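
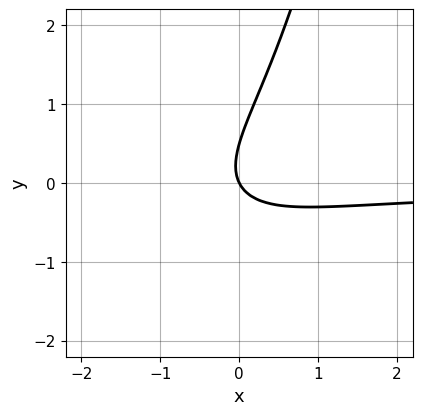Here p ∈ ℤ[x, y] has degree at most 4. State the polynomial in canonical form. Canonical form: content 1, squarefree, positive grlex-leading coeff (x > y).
Degree: no degree-2 curve has this shape, so deg p = 3.
From the axis intercepts and sections: one x-axis crossing is at x = 0; it crosses the y-axis at the gridline y = 0.
Assembling these constraints gives the stated polynomial.

2*x^2*y + 3*x*y - 2*y^2 + 2*x + y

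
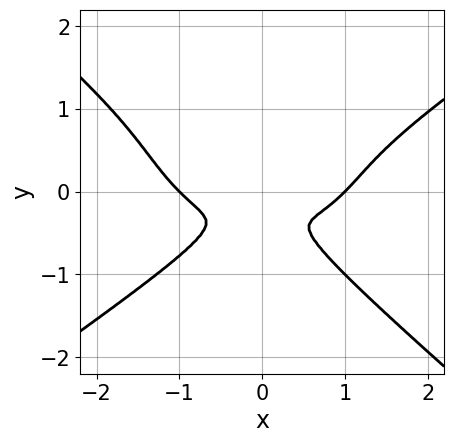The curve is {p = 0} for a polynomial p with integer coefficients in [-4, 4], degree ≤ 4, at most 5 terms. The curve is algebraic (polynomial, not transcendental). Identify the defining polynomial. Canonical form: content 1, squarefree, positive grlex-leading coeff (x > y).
x^4 - x*y^3 - 3*y^4 - 2*x^2*y - x^2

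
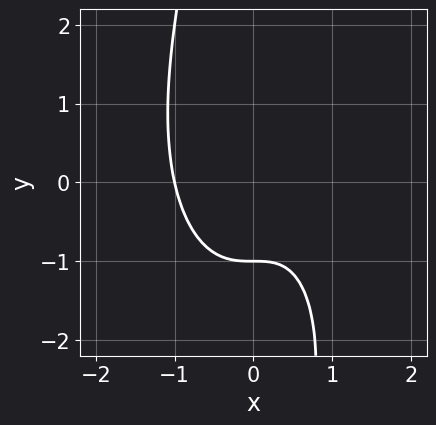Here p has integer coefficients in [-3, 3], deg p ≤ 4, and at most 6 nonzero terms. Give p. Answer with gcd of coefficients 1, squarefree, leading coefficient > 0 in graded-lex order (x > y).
deg p = 3. A generic line meets the curve in up to 3 points.
Reading off the gridlines: one x-axis crossing is at x = -1; one y-axis crossing is at y = -1.
The integer polynomial consistent with all of this is the stated p.

3*x^3 + x*y^2 + x*y + 3*y + 3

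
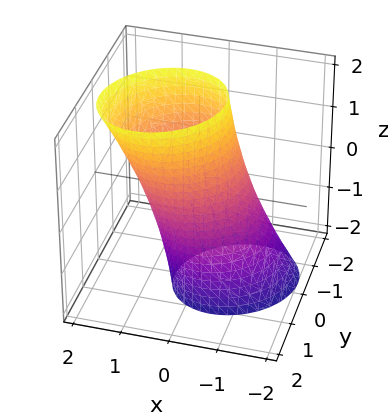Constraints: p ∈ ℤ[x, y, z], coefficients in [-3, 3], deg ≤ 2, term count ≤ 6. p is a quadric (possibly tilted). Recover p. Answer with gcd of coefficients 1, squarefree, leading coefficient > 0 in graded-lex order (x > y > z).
(a) The degree is 2 — no degree-1 surface has this shape.
(b) Against the integer gridlines: the y-axis gridline crossings are at y ∈ {-1, 1}; among the integer gridlines, it crosses the x-axis at x ∈ {-1, 1}.
(c) These observations pin down the coefficients.

3*x^2 - x*y - 2*x*z + 3*y^2 - 3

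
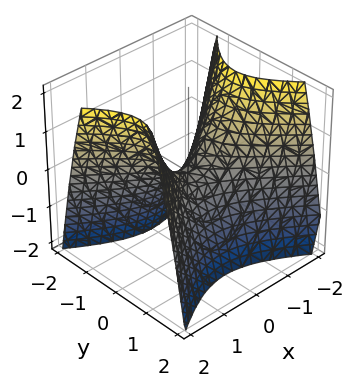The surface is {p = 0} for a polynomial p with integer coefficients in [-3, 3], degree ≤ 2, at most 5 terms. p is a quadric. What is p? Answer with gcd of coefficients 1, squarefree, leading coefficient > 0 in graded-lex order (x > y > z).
First, the degree is 2 — a saddle surface; a quadric.
Next, symmetries: mirror symmetry y ↦ −y ⇒ only even powers of y; mirror symmetry x ↦ −x ⇒ only even powers of x.
Next, reading off the gridlines: one x-axis crossing is at x = 0; it crosses the y-axis at the gridline y = 0; it meets the z-axis at z = 0 (among the integer gridlines).
Finally, the integer polynomial consistent with all of this is the stated p.

2*x^2 - 3*y^2 - 2*z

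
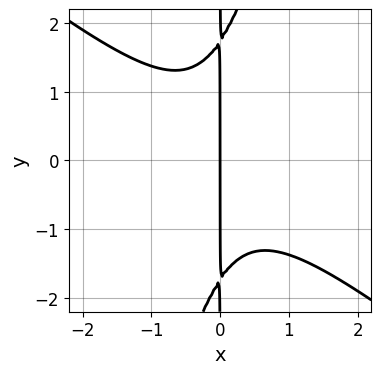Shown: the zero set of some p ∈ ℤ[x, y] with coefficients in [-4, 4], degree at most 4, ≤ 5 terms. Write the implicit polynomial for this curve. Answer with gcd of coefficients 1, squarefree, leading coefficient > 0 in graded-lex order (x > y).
deg p = 3. The shape is more complex than any degree-2 curve.
Against the integer gridlines: it crosses the x-axis at the gridline x = 0; every point of the y-axis in the box is on the curve.
Assembling these constraints gives the stated polynomial.

3*x^3 + 3*x^2*y - x*y^2 + 3*x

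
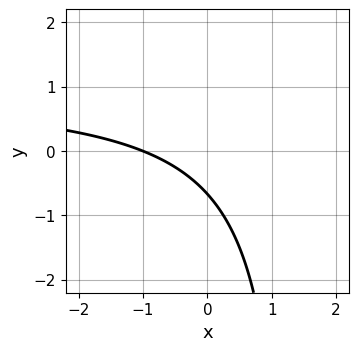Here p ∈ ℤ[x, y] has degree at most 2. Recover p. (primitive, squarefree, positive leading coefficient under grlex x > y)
1. The degree is 2 — no degree-1 curve has this shape.
2. Observable constraints: it crosses the x-axis at the gridline x = -1.
3. Matching integer coefficients to the picture gives p.

2*x*y - 2*x - 3*y - 2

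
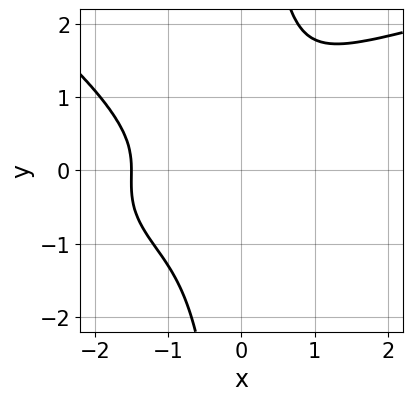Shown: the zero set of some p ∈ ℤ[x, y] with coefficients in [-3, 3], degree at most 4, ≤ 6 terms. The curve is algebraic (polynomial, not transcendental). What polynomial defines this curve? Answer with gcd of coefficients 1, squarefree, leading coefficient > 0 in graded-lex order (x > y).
x^2*y^2 + 2*x*y^3 - 2*x^3 - 3*x^2 - 3*y^2

First, deg p = 4. The shape is more complex than any degree-3 curve.
Finally, putting this together gives p.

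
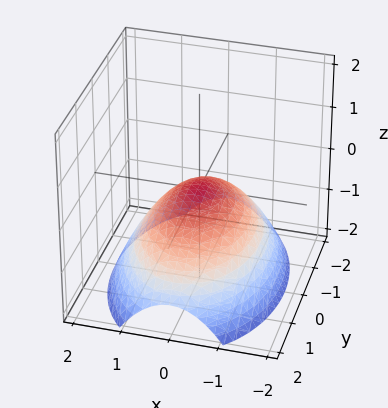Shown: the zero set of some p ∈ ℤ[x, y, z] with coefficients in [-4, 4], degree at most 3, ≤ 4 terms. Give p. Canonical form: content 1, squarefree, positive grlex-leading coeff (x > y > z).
Degree: a paraboloid; a quadric, so deg p = 2.
Symmetries: the x ↦ −x reflection is a symmetry, so x appears only in even powers; the y ↦ −y reflection is a symmetry, so y appears only in even powers.
From the visible intercepts: it crosses the x-axis at the gridline x = 0; it meets the y-axis at y = 0 (among the integer gridlines).
Matching integer coefficients to the picture gives p.

2*x^2 + y^2 + 3*z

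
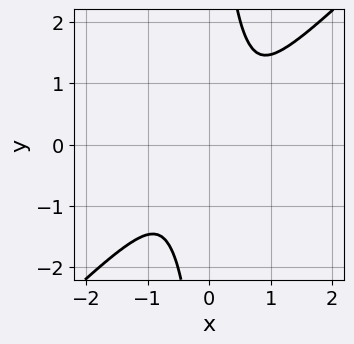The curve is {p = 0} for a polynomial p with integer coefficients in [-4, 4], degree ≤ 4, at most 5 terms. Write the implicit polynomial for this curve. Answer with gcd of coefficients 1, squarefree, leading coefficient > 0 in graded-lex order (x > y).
(a) Degree: the shape is more complex than any degree-3 curve, so deg p = 4.
(b) Putting this together gives p.

x^4 - x*y^3 + y^2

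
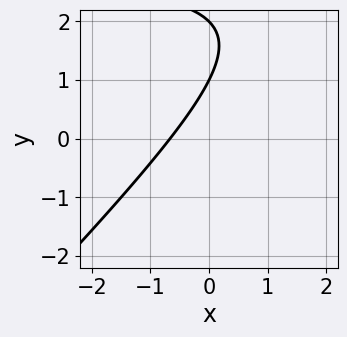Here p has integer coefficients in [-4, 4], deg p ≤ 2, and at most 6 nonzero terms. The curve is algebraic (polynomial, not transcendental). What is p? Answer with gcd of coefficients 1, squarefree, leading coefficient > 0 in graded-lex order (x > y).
x*y - y^2 - 3*x + 3*y - 2

1. The degree is 2 — no degree-1 curve has this shape.
2. Checking where it meets the axes: the y-axis gridline crossings are at y ∈ {1, 2}.
3. Solving for integer coefficients yields p as stated.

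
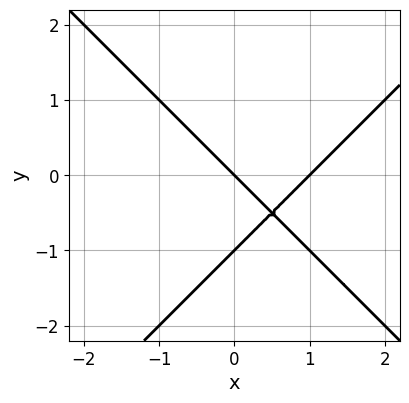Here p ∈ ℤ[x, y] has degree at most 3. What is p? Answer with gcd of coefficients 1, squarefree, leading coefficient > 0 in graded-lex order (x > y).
x^2 - y^2 - x - y

(a) Degree: a generic line meets the curve in up to 2 points, so deg p = 2.
(b) Observable constraints: among the integer gridlines, it crosses the x-axis at x ∈ {0, 1}; the y-axis gridline crossings are at y ∈ {-1, 0}.
(c) Together with the visible shape, these determine p as stated.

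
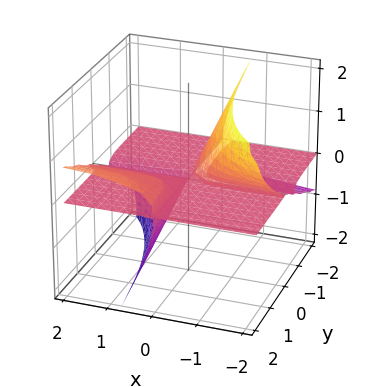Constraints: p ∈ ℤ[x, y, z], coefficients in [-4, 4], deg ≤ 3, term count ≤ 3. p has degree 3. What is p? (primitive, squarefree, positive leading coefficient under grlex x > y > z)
x*y*z - 2*x*z^2 - z^3

(a) The picture has 2 separate pieces. They look like related sheets of one shape, so recover p as a whole.
(b) Degree: a generic line meets the surface in up to 3 points, so deg p = 3.
(c) Checking where it meets the axes: it crosses the z-axis at the gridline z = 0; every point of the x-axis in the box is on the surface; the visible y-axis segment lies entirely on the surface.
(d) Together with the visible shape, these determine p as stated.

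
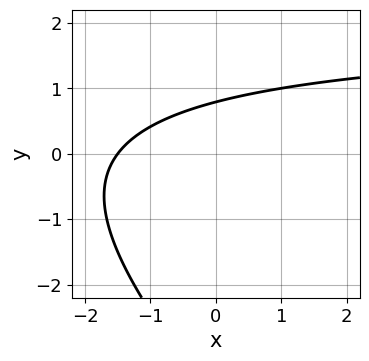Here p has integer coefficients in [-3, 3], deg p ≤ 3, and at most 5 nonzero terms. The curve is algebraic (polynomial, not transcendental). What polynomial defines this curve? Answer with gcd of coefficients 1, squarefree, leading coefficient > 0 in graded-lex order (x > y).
x*y + y^2 - 2*x + 3*y - 3

(a) The degree is 2 — a generic line meets the curve in up to 2 points.
(b) Putting this together gives p.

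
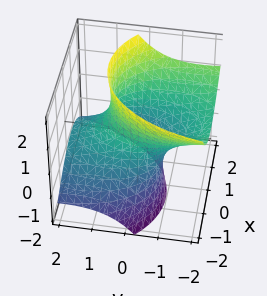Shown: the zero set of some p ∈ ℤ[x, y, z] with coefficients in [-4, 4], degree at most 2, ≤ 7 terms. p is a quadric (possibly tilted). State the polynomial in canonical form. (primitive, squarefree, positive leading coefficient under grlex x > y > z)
deg p = 2. The shape is more complex than any degree-1 surface.
Against the integer gridlines: the x-axis gridline crossings are at x ∈ {-1, 1}; the surface avoids every integer z-axis point in the box.
Solving for integer coefficients yields p as stated.

2*x^2 - x*z + y^2 + 3*y*z - z^2 - 2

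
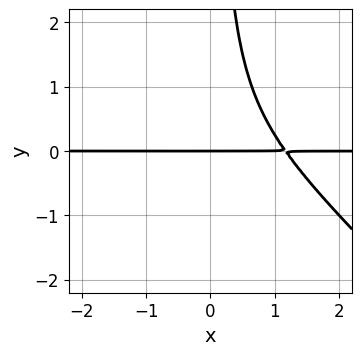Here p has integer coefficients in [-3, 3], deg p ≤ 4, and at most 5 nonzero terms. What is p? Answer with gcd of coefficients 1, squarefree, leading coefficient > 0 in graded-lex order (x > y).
2*x^3*y + 2*x^2*y^2 + 2*x*y^2 - x*y - 2*y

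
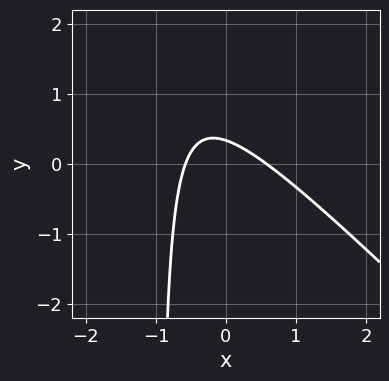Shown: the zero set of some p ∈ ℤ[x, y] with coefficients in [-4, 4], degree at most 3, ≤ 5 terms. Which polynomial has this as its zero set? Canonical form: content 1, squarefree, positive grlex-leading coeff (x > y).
3*x^2 + 3*x*y + 3*y - 1

(a) deg p = 2. A generic line meets the curve in up to 2 points.
(b) Solving for integer coefficients yields p as stated.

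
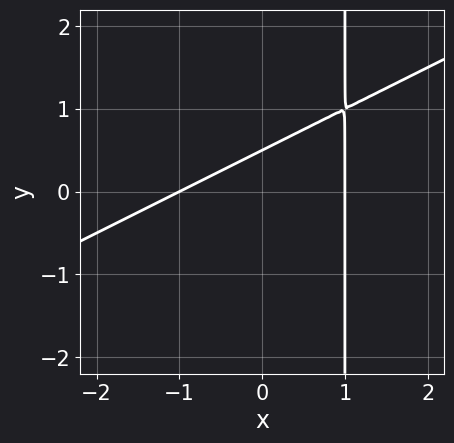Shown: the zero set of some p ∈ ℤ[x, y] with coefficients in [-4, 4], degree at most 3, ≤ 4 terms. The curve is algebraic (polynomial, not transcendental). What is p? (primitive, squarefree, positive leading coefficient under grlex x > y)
x^2 - 2*x*y + 2*y - 1

(a) The degree is 2 — the shape is more complex than any degree-1 curve.
(b) From the visible intercepts: among the integer gridlines, it crosses the x-axis at x ∈ {-1, 1}.
(c) Assembling these constraints gives the stated polynomial.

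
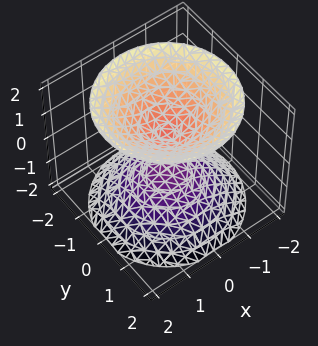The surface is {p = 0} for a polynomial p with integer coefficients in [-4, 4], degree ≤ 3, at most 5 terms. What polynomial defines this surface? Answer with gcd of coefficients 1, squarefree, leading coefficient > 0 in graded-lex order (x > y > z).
First, there are 2 components. They look like related sheets of one shape, so recover p as a whole.
Next, the degree is 2 — a generic line meets the surface in up to 2 points.
Then, symmetries: rotational symmetry about the z-axis ⇒ p depends on x, y only through x² + y².
Next, from the visible intercepts: it misses every integer gridline on the y-axis; it misses every integer gridline on the x-axis; a circular section at z = 1 has radius between 0 and 1.
Finally, the integer polynomial consistent with all of this is the stated p.

2*x^2 + 2*y^2 - 2*z^2 + 1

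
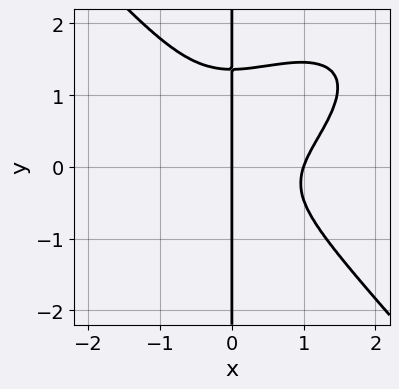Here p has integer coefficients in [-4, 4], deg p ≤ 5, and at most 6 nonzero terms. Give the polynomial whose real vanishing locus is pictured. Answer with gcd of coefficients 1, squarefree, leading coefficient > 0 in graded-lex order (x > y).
1. The degree is 4 — a generic line meets the curve in up to 4 points.
2. Against the integer gridlines: every point of the y-axis in the box is on the curve; the x-axis gridline crossings are at x ∈ {0, 1}.
3. Putting this together gives p.

2*x^4 - 2*x^3*y + 3*x*y^3 - 3*x*y^2 - 2*x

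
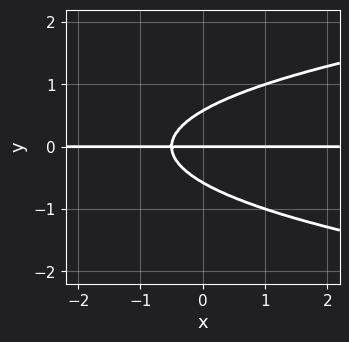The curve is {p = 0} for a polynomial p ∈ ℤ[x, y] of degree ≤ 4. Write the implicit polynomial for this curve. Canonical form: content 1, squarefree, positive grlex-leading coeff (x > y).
deg p = 3.
Checking where it meets the axes: it meets the y-axis at y = 0 (among the integer gridlines); the visible x-axis segment lies entirely on the curve.
Putting this together gives p.

3*y^3 - 2*x*y - y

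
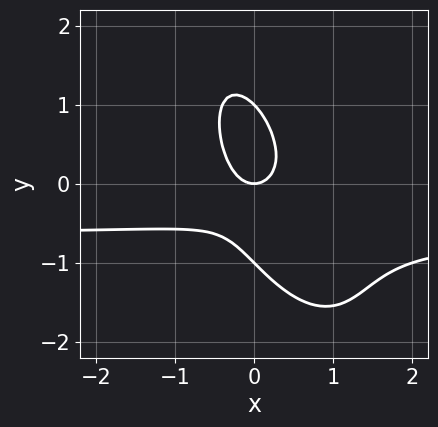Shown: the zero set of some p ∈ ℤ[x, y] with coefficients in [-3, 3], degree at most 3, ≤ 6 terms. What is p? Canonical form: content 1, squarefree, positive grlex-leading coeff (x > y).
3*x^2*y + 2*x*y^2 + y^3 + 2*x^2 - y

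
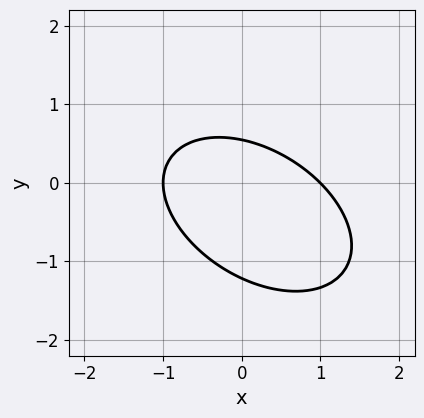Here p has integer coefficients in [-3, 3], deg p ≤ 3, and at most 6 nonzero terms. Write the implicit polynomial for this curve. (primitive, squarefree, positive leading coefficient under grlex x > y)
(a) Degree: a generic line meets the curve in up to 2 points, so deg p = 2.
(b) Checking where it meets the axes: the x-axis gridline crossings are at x ∈ {-1, 1}.
(c) Solving for integer coefficients yields p as stated.

2*x^2 + 2*x*y + 3*y^2 + 2*y - 2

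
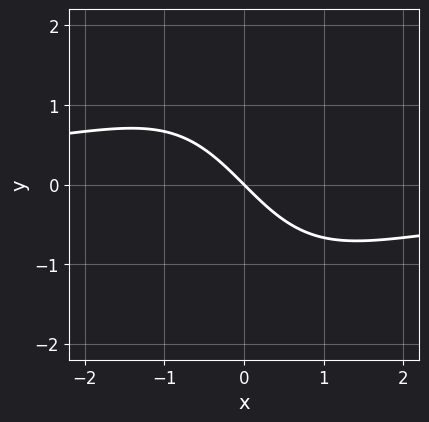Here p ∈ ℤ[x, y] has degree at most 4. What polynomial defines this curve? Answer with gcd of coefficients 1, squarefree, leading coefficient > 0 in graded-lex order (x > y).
x^2*y + 2*x + 2*y

deg p = 3. No degree-2 curve has this shape.
From the visible intercepts: it crosses the x-axis at the gridline x = 0; it meets the y-axis at y = 0 (among the integer gridlines).
These observations pin down the coefficients.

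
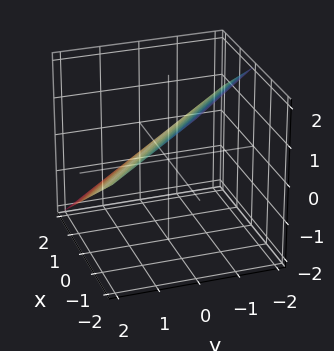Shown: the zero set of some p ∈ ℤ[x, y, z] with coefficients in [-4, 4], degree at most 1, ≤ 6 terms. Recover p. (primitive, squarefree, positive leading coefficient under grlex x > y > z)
2*x + 2*y + 3*z - 2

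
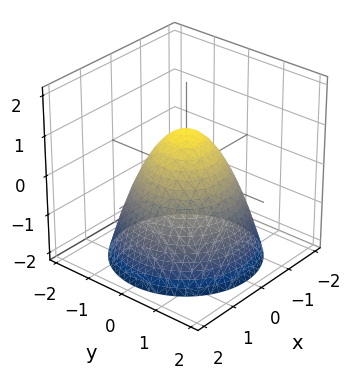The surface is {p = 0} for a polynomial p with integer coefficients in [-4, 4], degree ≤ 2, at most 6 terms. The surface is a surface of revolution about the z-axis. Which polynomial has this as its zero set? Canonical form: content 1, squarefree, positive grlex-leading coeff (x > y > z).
First, degree: the shape is more complex than any degree-1 surface, so deg p = 2.
Next, symmetries: rotational symmetry about the z-axis ⇒ p depends on x, y only through x² + y².
Then, checking where it meets the axes: among the integer gridlines, it crosses the y-axis at y ∈ {-1, 1}; among the integer gridlines, it crosses the x-axis at x ∈ {-1, 1}.
Finally, matching integer coefficients to the picture gives p. Check: (0, 0, 1) on the z-axis lies on the surface, and p(0, 0, 1) = 0. ✓

x^2 + y^2 + z - 1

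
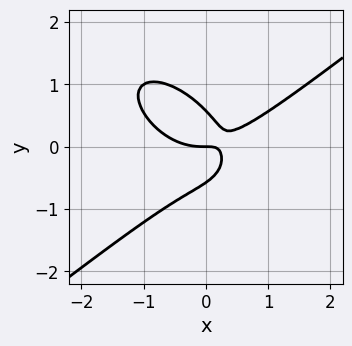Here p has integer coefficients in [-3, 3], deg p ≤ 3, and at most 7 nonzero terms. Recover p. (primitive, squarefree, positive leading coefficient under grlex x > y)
Degree: no degree-2 curve has this shape, so deg p = 3.
From the axis intercepts and sections: it crosses the x-axis at the gridline x = 0; one y-axis crossing is at y = 0.
Together with the visible shape, these determine p as stated.

2*x^3 - x*y^2 - 3*y^3 - 3*x*y + y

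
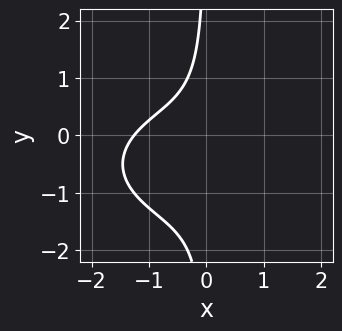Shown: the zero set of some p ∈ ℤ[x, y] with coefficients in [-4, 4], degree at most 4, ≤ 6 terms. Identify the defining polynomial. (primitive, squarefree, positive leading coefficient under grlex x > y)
First, the degree is 3 — the shape is more complex than any degree-2 curve.
Then, observable constraints: no y-intercept at any integer in the box.
Finally, together with the visible shape, these determine p as stated.

x^3 + 3*x*y^2 + 3*x*y + 2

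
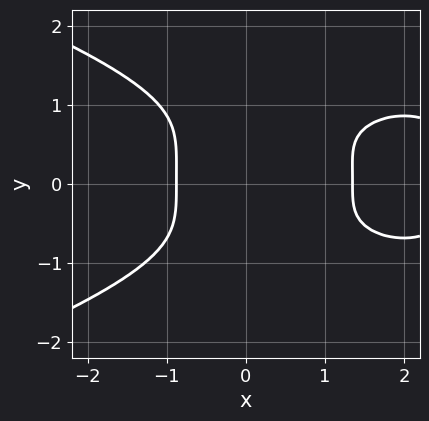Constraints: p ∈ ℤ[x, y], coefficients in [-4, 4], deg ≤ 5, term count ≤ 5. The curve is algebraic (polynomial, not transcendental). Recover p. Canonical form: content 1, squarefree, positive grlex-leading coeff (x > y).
3*y^4 + x^3 - y^3 - 3*x^2 + 3

First, deg p = 4.
Next, from the axis intercepts and sections: no y-intercept at any integer in the box.
Finally, solving for integer coefficients yields p as stated.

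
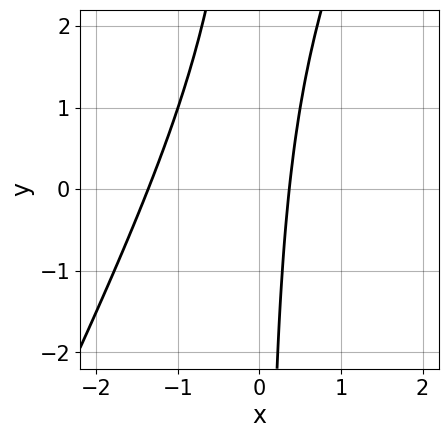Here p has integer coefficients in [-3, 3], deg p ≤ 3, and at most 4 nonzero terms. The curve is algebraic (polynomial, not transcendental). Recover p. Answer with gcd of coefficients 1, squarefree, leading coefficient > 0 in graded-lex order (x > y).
2*x^2 - x*y + 2*x - 1

First, degree: no degree-1 curve has this shape, so deg p = 2.
Next, reading off the gridlines: no y-intercept at any integer in the box.
Finally, fitting integer coefficients to these (and the overall shape) gives p.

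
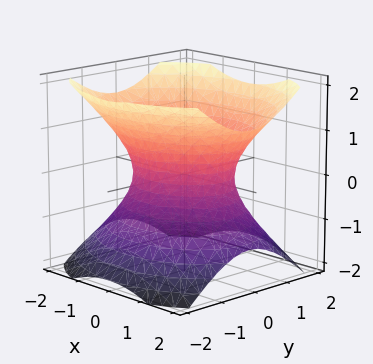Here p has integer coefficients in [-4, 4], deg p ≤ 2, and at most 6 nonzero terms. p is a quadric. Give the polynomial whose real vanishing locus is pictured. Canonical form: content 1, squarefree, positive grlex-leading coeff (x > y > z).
2*x^2 + 3*y^2 - 3*z^2 - 3

(a) Degree: an hourglass — one-sheet hyperboloid; a quadric, so deg p = 2.
(b) Symmetries: the x ↦ −x reflection is a symmetry, so x appears only in even powers; it's symmetric under y → −y, forcing even powers of y; it's symmetric under z → −z, forcing even powers of z.
(c) From the visible intercepts: the surface avoids every integer z-axis point in the box; the y-axis gridline crossings are at y ∈ {-1, 1}.
(d) Fitting integer coefficients to these (and the overall shape) gives p.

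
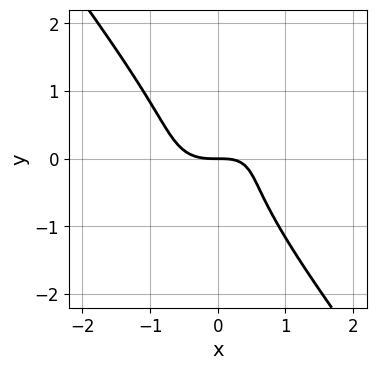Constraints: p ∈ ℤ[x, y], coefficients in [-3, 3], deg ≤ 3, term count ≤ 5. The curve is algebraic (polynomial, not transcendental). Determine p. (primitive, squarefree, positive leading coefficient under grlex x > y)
2*x^3 - 2*x^2*y + 2*y^3 - x*y + 2*y

First, deg p = 3. No degree-2 curve has this shape.
Next, from the axis intercepts and sections: it meets the x-axis at x = 0 (among the integer gridlines); one y-axis crossing is at y = 0.
Finally, solving for integer coefficients yields p as stated.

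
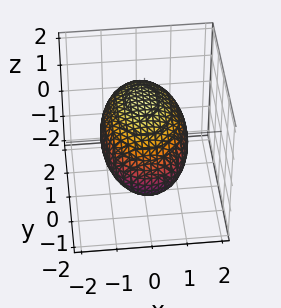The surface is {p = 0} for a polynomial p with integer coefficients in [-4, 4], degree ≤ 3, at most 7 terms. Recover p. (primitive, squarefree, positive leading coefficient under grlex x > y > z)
2*x^2 + y^2 - y*z + 3*z^2 - 3

First, the degree is 2 — the shape is more complex than any degree-1 surface.
Next, observable constraints: the z-axis gridline crossings are at z ∈ {-1, 1}.
Finally, these observations pin down the coefficients.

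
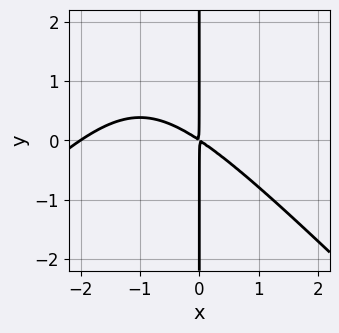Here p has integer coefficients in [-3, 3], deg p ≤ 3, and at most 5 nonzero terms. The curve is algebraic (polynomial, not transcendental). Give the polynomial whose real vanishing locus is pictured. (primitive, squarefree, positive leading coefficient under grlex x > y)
x^3 - x*y^2 + 2*x^2 + 3*x*y

(a) The degree is 3 — the shape is more complex than any degree-2 curve.
(b) Observable constraints: every point of the y-axis in the box is on the curve; it meets the x-axis at x = -2 (among the integer gridlines).
(c) The integer polynomial consistent with all of this is the stated p.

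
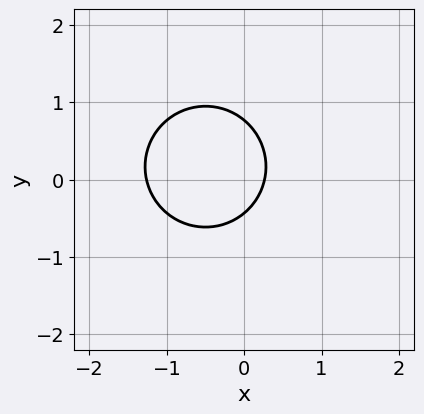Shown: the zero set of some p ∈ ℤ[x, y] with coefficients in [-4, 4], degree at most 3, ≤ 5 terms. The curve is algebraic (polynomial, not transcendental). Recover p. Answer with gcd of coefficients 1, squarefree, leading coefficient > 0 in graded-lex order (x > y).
3*x^2 + 3*y^2 + 3*x - y - 1

1. The degree is 2 — a generic line meets the curve in up to 2 points.
2. Matching integer coefficients to the picture gives p.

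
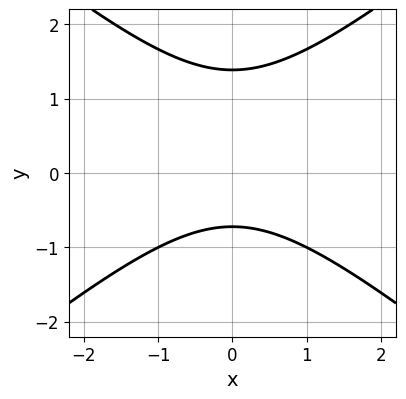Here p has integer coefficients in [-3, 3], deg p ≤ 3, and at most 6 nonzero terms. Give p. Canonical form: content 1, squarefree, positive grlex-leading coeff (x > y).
2*x^2 - 3*y^2 + 2*y + 3

1. deg p = 2. A generic line meets the curve in up to 2 points.
2. Symmetries: the x ↦ −x reflection is a symmetry, so x appears only in even powers.
3. From the visible intercepts: no x-intercept at any integer in the box.
4. The integer polynomial consistent with all of this is the stated p.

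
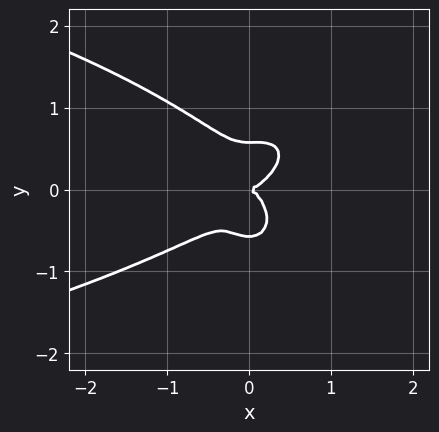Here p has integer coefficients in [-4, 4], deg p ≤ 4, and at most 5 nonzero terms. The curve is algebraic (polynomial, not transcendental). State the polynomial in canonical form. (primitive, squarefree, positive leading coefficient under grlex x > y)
1. deg p = 4. No degree-3 curve has this shape.
2. From the axis intercepts and sections: it crosses the y-axis at the gridline y = 0; it crosses the x-axis at the gridline x = 0.
3. Matching integer coefficients to the picture gives p.

2*x^2*y^2 + 3*y^4 + 3*x^3 - 2*x^2*y - y^2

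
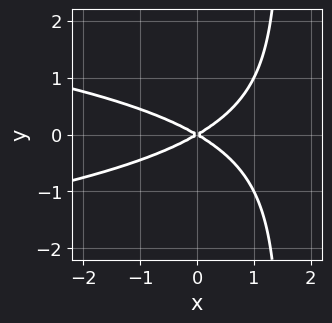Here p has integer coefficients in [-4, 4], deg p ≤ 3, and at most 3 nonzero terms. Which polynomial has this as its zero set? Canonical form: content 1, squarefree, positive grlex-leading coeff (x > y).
(a) Degree: the shape is more complex than any degree-2 curve, so deg p = 3.
(b) Symmetries: the y ↦ −y reflection is a symmetry, so y appears only in even powers.
(c) Reading off the gridlines: one x-axis crossing is at x = 0; one y-axis crossing is at y = 0.
(d) These observations pin down the coefficients.

2*x*y^2 + x^2 - 3*y^2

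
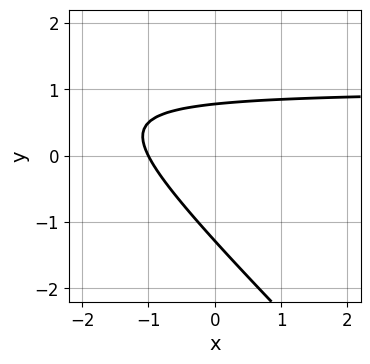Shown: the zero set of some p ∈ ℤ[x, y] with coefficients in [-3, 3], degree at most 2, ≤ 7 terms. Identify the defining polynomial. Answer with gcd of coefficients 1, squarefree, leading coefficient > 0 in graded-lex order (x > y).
2*x*y + 2*y^2 - 2*x + y - 2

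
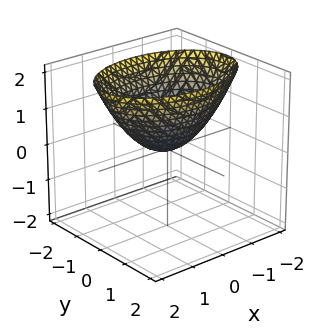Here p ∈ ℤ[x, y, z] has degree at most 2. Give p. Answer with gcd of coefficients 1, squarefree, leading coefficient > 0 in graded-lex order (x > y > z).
The degree is 2 — a paraboloid; a quadric.
Symmetries: the x ↦ −x reflection is a symmetry, so x appears only in even powers; it's symmetric under y → −y, forcing even powers of y.
Observable constraints: it crosses the z-axis at the gridline z = 0; it meets the y-axis at y = 0 (among the integer gridlines); it meets the x-axis at x = 0 (among the integer gridlines).
Together with the visible shape, these determine p as stated.

x^2 + 2*y^2 - 2*z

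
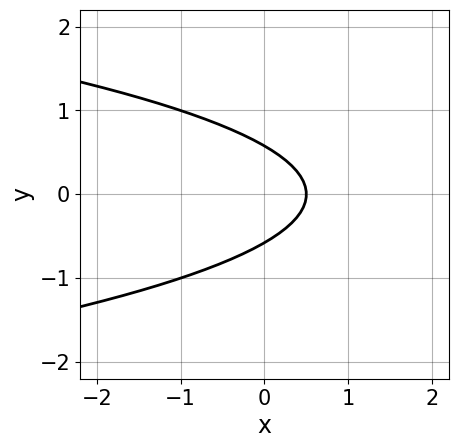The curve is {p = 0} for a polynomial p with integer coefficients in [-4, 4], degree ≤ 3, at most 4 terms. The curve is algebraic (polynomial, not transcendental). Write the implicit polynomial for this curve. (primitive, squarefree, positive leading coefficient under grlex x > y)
3*y^2 + 2*x - 1

1. deg p = 2. The shape is more complex than any degree-1 curve.
2. Symmetries: it's symmetric under y → −y, forcing even powers of y.
3. These observations pin down the coefficients.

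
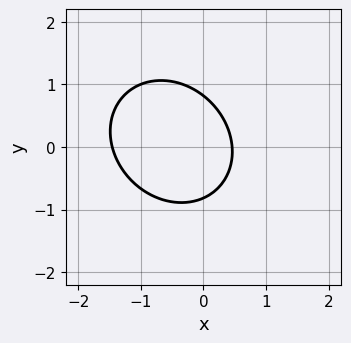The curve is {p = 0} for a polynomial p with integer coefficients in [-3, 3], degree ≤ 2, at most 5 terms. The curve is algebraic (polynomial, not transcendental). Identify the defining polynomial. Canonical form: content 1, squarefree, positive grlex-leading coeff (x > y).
First, the degree is 2 — no degree-1 curve has this shape.
Finally, the integer polynomial consistent with all of this is the stated p.

3*x^2 + x*y + 3*y^2 + 3*x - 2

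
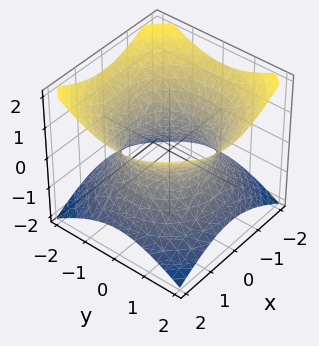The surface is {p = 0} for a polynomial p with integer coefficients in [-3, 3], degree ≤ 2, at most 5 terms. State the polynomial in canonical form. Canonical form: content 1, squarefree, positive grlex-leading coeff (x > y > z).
1. deg p = 2. One connected sheet with a waist; a quadric.
2. By symmetry, the surface is invariant under rotation about z: p = q(x² + y², z); mirror symmetry z ↦ −z ⇒ only even powers of z.
3. Reading off the gridlines: a circular section at z = 0 has radius between 1 and 2; it misses every integer gridline on the z-axis.
4. Putting this together gives p.

2*x^2 + 2*y^2 - 3*z^2 - 3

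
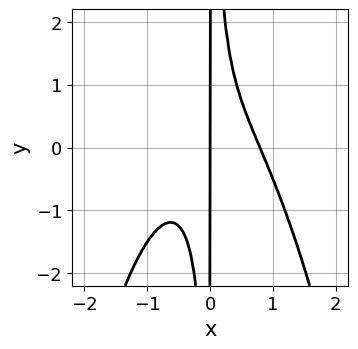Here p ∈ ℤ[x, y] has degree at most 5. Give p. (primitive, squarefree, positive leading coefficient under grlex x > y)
2*x^4 + 2*x^2*y - x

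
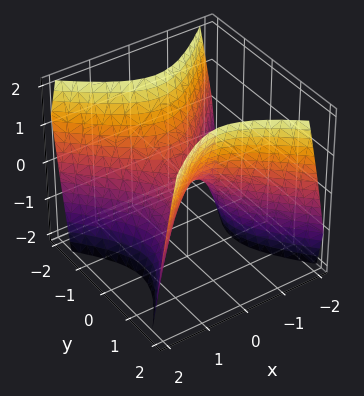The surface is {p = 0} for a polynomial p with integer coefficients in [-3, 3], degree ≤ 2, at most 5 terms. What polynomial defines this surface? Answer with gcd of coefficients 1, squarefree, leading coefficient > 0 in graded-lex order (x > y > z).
First, the degree is 2 — a hyperbolic paraboloid; a quadric.
Then, symmetries: the x ↦ −x reflection is a symmetry, so x appears only in even powers; it's symmetric under y → −y, forcing even powers of y.
Then, reading off the gridlines: one y-axis crossing is at y = 0; it crosses the z-axis at the gridline z = 0; it crosses the x-axis at the gridline x = 0.
Finally, the integer polynomial consistent with all of this is the stated p.

3*x^2 - 3*y^2 + 2*z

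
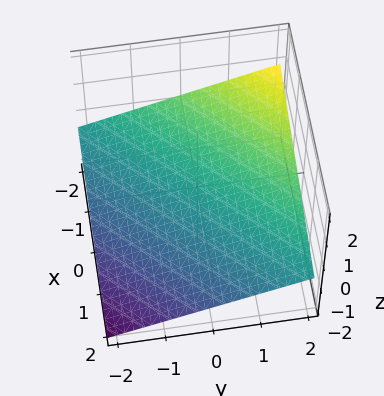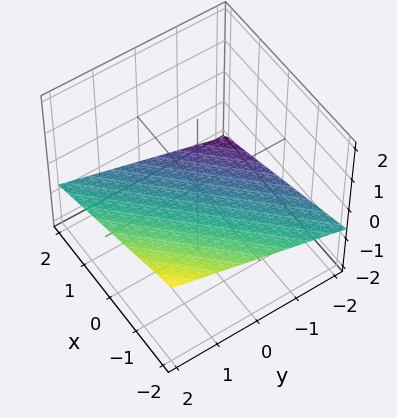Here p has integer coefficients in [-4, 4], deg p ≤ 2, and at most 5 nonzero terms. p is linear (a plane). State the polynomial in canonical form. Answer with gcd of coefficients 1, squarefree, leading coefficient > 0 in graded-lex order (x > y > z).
x - y + 3*z + 2

deg p = 1. Every cross-section is a straight line — this is a plane.
Checking where it meets the axes: it crosses the y-axis at the gridline y = 2; it crosses the x-axis at the gridline x = -2.
Putting this together gives p.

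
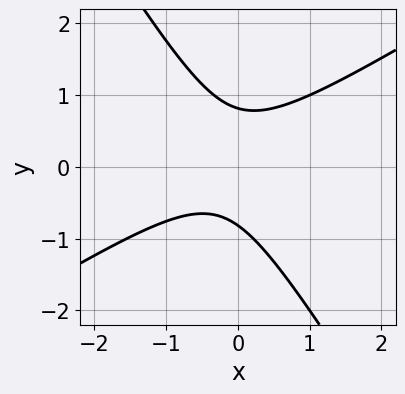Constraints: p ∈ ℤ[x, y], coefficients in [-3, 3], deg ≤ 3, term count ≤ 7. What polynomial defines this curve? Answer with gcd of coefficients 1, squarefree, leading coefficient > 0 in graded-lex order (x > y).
(a) The degree is 2 — a generic line meets the curve in up to 2 points.
(b) Against the integer gridlines: it misses every integer gridline on the x-axis.
(c) Together with the visible shape, these determine p as stated.

3*x^2 - 3*x*y - 3*y^2 + x + 2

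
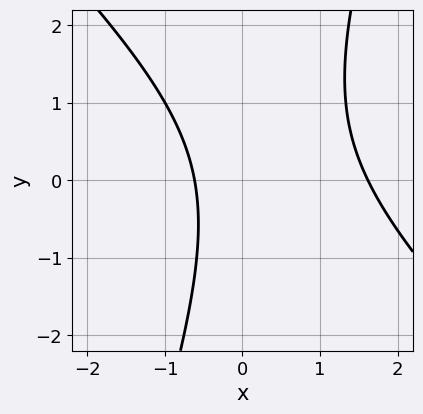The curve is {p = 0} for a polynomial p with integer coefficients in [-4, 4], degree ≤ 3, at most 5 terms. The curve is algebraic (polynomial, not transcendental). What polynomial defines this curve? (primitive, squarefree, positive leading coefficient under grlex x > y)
3*x^2 + 2*x*y - y^2 - 3*x - 3

First, deg p = 2. No degree-1 curve has this shape.
Next, reading off the gridlines: it misses every integer gridline on the y-axis.
Finally, assembling these constraints gives the stated polynomial.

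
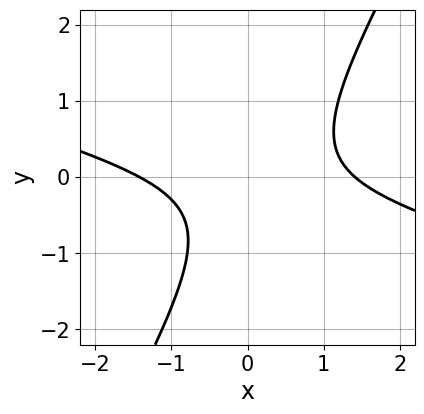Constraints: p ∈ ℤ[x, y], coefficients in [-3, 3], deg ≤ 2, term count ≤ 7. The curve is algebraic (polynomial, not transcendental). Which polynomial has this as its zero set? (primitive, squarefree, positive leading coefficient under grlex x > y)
x^2 + 3*x*y - 2*y^2 - y - 2

1. Degree: the shape is more complex than any degree-1 curve, so deg p = 2.
2. From the visible intercepts: no y-intercept at any integer in the box.
3. Assembling these constraints gives the stated polynomial.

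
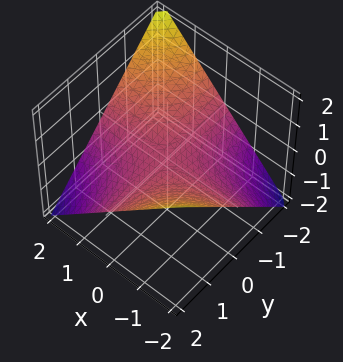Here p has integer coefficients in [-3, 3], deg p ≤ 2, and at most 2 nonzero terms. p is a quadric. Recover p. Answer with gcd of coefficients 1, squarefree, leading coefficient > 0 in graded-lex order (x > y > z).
x*y + 2*z

(a) Degree: a saddle surface; a quadric, so deg p = 2.
(b) Against the integer gridlines: every point of the y-axis in the box is on the surface; it crosses the z-axis at the gridline z = 0; the visible x-axis segment lies entirely on the surface.
(c) The integer polynomial consistent with all of this is the stated p.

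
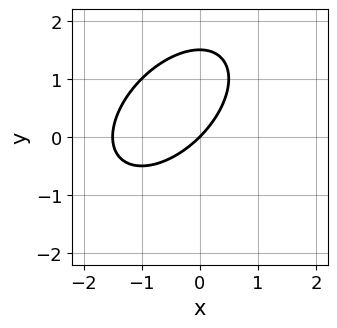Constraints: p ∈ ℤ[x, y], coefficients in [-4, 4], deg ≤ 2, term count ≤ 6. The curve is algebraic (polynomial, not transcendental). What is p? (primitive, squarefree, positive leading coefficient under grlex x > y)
2*x^2 - 2*x*y + 2*y^2 + 3*x - 3*y

deg p = 2.
Checking where it meets the axes: it meets the y-axis at y = 0 (among the integer gridlines); it crosses the x-axis at the gridline x = 0.
These observations pin down the coefficients.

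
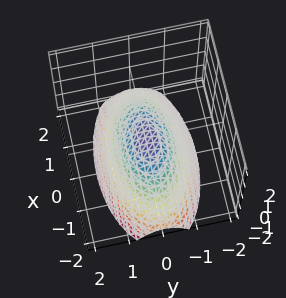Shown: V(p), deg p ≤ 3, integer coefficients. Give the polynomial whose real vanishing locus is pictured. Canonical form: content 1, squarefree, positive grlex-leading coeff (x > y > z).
First, degree: a paraboloid; a quadric, so deg p = 2.
Then, symmetries: the x ↦ −x reflection is a symmetry, so x appears only in even powers; it's symmetric under y → −y, forcing even powers of y.
Then, checking where it meets the axes: it crosses the y-axis at the gridline y = 0; it crosses the x-axis at the gridline x = 0; it meets the z-axis at z = 0 (among the integer gridlines).
Finally, assembling these constraints gives the stated polynomial.

x^2 + 3*y^2 + 3*z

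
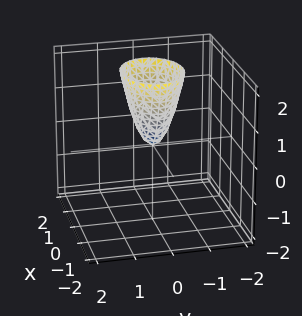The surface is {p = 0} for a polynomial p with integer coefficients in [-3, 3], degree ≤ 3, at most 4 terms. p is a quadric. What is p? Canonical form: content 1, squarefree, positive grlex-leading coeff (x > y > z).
2*x^2 + 3*y^2 - z

First, degree: a paraboloid; a quadric, so deg p = 2.
Then, symmetries: mirror symmetry x ↦ −x ⇒ only even powers of x; it's symmetric under y → −y, forcing even powers of y.
Then, observable constraints: it meets the y-axis at y = 0 (among the integer gridlines); one z-axis crossing is at z = 0; it crosses the x-axis at the gridline x = 0.
Finally, solving for integer coefficients yields p as stated.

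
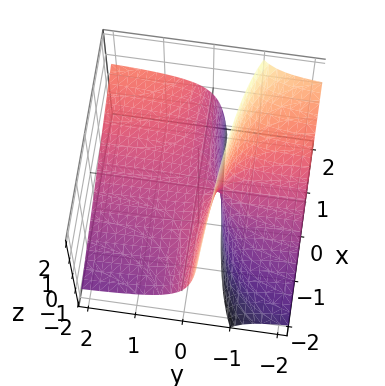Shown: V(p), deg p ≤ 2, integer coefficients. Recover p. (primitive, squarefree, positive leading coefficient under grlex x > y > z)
x*y - 2*y*z - z

First, the degree is 2 — no degree-1 surface has this shape.
Then, against the integer gridlines: every point of the x-axis in the box is on the surface; one z-axis crossing is at z = 0.
Finally, the integer polynomial consistent with all of this is the stated p. Check: (0, -2, 0) on the y-axis lies on the surface, and p(0, -2, 0) = 0. ✓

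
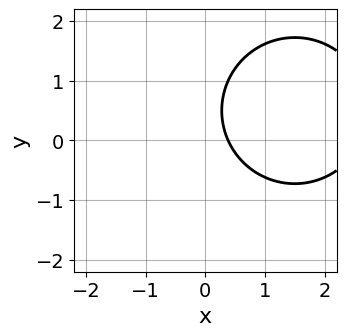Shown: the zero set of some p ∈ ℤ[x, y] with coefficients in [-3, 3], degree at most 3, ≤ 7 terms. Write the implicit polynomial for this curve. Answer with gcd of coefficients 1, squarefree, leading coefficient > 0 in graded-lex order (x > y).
x^2 + y^2 - 3*x - y + 1

1. The degree is 2 — no degree-1 curve has this shape.
2. Reading off the gridlines: the curve avoids every integer y-axis point in the box.
3. Solving for integer coefficients yields p as stated.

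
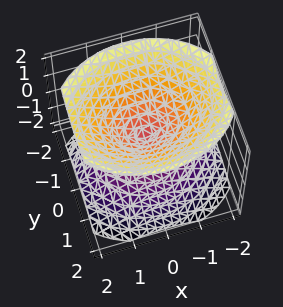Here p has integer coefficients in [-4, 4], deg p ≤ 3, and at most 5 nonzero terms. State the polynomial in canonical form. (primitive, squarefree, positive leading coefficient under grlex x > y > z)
The picture has 2 separate pieces. They look like related sheets of one shape, so recover p as a whole.
Degree: two nappes meeting at a single point; a quadric, so deg p = 2.
Symmetries: the x ↦ −x reflection is a symmetry, so x appears only in even powers; it's symmetric under y → −y, forcing even powers of y; mirror symmetry z ↦ −z ⇒ only even powers of z.
Checking where it meets the axes: it meets the x-axis at x = 0 (among the integer gridlines); it meets the z-axis at z = 0 (among the integer gridlines); one y-axis crossing is at y = 0.
These observations pin down the coefficients.

2*x^2 + 3*y^2 - 3*z^2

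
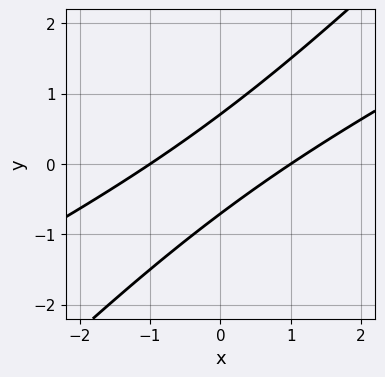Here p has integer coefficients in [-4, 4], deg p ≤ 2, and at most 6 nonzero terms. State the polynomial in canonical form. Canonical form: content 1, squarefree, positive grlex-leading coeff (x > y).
x^2 - 3*x*y + 2*y^2 - 1

(a) deg p = 2. The shape is more complex than any degree-1 curve.
(b) Observable constraints: the x-axis gridline crossings are at x ∈ {-1, 1}.
(c) Assembling these constraints gives the stated polynomial.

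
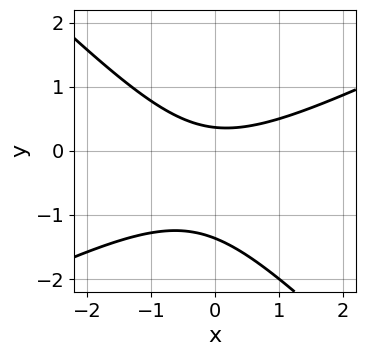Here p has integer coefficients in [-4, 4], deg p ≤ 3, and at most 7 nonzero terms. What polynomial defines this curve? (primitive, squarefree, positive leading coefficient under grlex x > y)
x^2 - x*y - 2*y^2 - 2*y + 1

(a) deg p = 2. The shape is more complex than any degree-1 curve.
(b) Reading off the gridlines: no x-intercept at any integer in the box.
(c) Together with the visible shape, these determine p as stated.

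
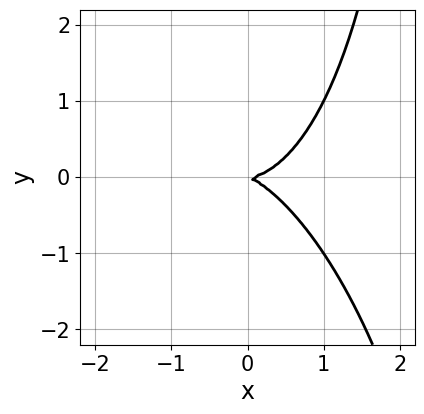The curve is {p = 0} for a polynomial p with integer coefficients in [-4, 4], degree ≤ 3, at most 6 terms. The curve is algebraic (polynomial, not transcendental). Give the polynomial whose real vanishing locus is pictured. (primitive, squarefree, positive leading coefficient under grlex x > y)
The degree is 3 — no degree-2 curve has this shape.
Reading off the gridlines: it meets the y-axis at y = 0 (among the integer gridlines); it crosses the x-axis at the gridline x = 0.
Solving for integer coefficients yields p as stated.

2*x^3 + x^2*y + x*y^2 - x*y - 3*y^2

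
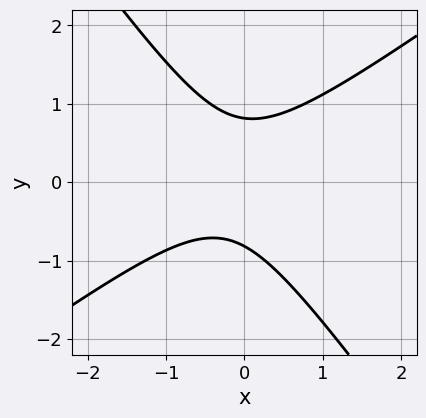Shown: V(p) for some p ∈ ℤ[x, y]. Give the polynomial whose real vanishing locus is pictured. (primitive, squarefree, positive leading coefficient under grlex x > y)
3*x^2 - 2*x*y - 3*y^2 + x + 2

1. Degree: a generic line meets the curve in up to 2 points, so deg p = 2.
2. From the visible intercepts: no x-intercept at any integer in the box.
3. Fitting integer coefficients to these (and the overall shape) gives p.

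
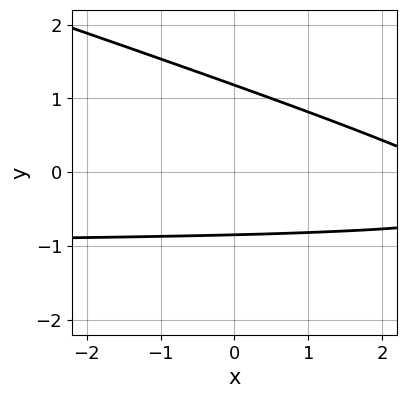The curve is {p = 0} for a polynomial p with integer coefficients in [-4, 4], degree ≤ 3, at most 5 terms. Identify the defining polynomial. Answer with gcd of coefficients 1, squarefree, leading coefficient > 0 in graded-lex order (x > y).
x*y + 3*y^2 + x - y - 3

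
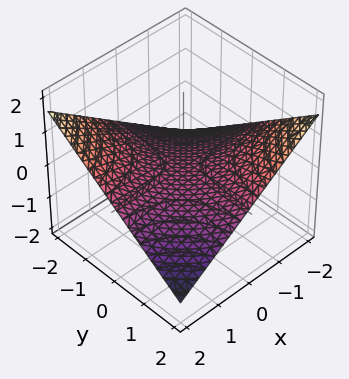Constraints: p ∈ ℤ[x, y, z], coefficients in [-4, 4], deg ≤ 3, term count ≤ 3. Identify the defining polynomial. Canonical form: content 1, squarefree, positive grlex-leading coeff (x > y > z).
x*y + 3*z

1. deg p = 2.
2. Against the integer gridlines: the visible x-axis segment lies entirely on the surface; it meets the z-axis at z = 0 (among the integer gridlines); the visible y-axis segment lies entirely on the surface.
3. Fitting integer coefficients to these (and the overall shape) gives p.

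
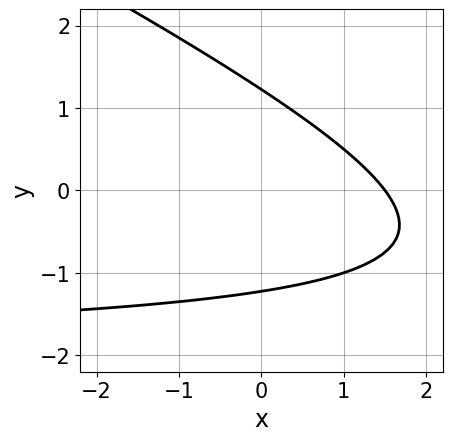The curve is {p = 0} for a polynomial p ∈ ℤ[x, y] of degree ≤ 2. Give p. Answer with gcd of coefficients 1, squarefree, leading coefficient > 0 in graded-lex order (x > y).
x*y + 2*y^2 + 2*x - 3

First, the degree is 2 — the shape is more complex than any degree-1 curve.
Finally, solving for integer coefficients yields p as stated.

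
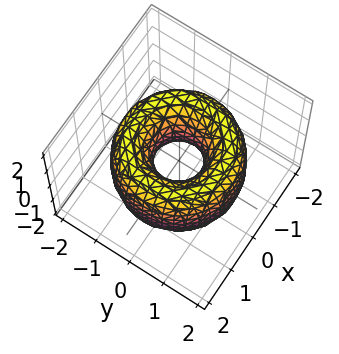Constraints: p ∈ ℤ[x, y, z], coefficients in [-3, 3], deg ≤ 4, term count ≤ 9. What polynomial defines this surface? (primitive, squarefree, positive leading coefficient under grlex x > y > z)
1. The degree is 4 — the shape is more complex than any degree-3 surface.
2. Symmetries: every cross-section ⟂ z is a circle, so x, y appear only via x² + y².
3. Against the integer gridlines: a circular section at z = 1 has radius exactly 1; no z-intercept at any integer in the box.
4. The integer polynomial consistent with all of this is the stated p.

x^4 + 2*x^2*y^2 + y^4 - 3*x^2 - 3*y^2 + z^2 + 1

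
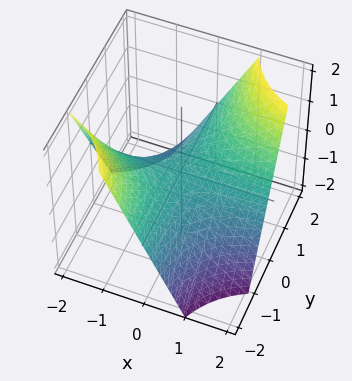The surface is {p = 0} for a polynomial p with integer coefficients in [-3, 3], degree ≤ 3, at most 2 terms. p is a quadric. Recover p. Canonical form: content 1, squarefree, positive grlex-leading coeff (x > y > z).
x*y - z

The degree is 2 — a hyperbolic paraboloid; a quadric.
From the visible intercepts: one z-axis crossing is at z = 0; the visible x-axis segment lies entirely on the surface.
Putting this together gives p. Check: (0, 2, 0) on the y-axis lies on the surface, and p(0, 2, 0) = 0. ✓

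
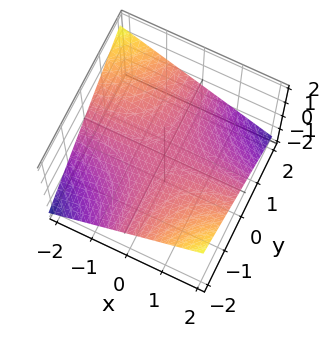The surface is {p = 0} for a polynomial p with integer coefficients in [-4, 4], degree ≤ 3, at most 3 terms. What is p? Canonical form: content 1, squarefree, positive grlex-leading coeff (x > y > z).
First, deg p = 2. A hyperbolic paraboloid; a quadric.
Then, checking where it meets the axes: every point of the y-axis in the box is on the surface; it crosses the z-axis at the gridline z = 0; the visible x-axis segment lies entirely on the surface.
Finally, assembling these constraints gives the stated polynomial.

x*y + 3*z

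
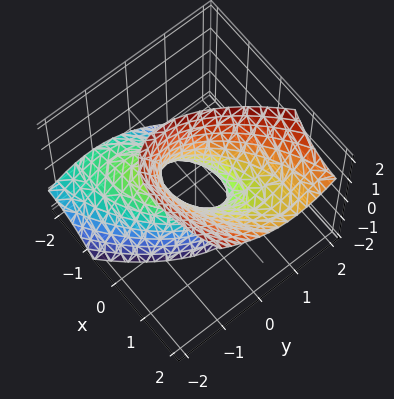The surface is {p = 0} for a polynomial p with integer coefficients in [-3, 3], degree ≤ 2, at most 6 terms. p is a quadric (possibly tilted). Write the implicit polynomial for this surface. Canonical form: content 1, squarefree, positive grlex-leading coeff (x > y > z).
2*x^2 - 3*x*y - 3*x*z + 3*y^2 - z^2 - 1

deg p = 2.
Against the integer gridlines: it misses every integer gridline on the z-axis.
Fitting integer coefficients to these (and the overall shape) gives p.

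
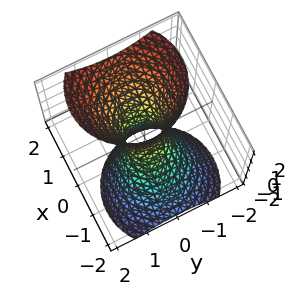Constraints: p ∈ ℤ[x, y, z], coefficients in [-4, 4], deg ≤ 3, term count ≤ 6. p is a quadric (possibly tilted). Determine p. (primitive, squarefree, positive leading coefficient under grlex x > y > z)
First, deg p = 2.
Next, checking where it meets the axes: no z-intercept at any integer in the box.
Finally, the integer polynomial consistent with all of this is the stated p.

3*x^2 - 3*x*z + 3*y^2 - z^2 - 1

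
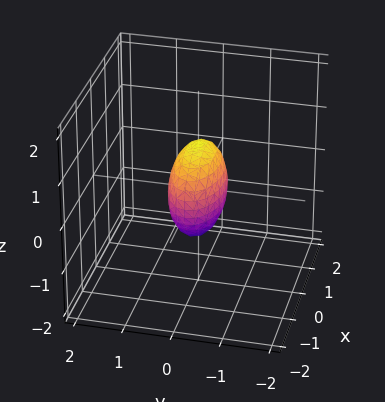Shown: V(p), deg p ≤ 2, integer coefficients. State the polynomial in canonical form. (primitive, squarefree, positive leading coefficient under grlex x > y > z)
x^2 + 3*y^2 + z^2 - 1

Degree: bounded and convex; a quadric, so deg p = 2.
Symmetries: it's symmetric under y → −y, forcing even powers of y; the z ↦ −z reflection is a symmetry, so z appears only in even powers; mirror symmetry x ↦ −x ⇒ only even powers of x.
Against the integer gridlines: the z-axis gridline crossings are at z ∈ {-1, 1}; the x-axis gridline crossings are at x ∈ {-1, 1}.
Solving for integer coefficients yields p as stated.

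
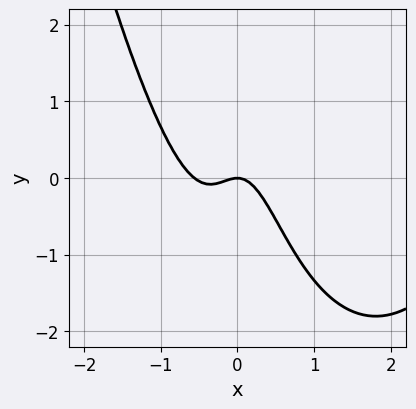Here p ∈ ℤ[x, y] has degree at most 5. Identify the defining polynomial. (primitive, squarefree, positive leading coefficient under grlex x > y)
x^4 - 3*x^3 - 2*x^2*y - 2*x^2 - y

1. deg p = 4.
2. Observable constraints: one y-axis crossing is at y = 0; it meets the x-axis at x = 0 (among the integer gridlines).
3. Assembling these constraints gives the stated polynomial.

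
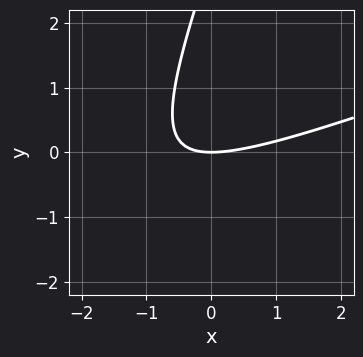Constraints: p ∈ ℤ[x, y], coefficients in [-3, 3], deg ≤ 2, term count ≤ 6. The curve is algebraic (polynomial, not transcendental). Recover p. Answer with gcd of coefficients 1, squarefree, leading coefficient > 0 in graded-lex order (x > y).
x^2 - 3*x*y + y^2 - 3*y

deg p = 2.
Reading off the gridlines: it meets the y-axis at y = 0 (among the integer gridlines); one x-axis crossing is at x = 0.
The integer polynomial consistent with all of this is the stated p.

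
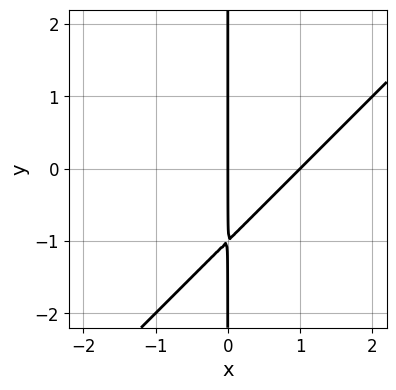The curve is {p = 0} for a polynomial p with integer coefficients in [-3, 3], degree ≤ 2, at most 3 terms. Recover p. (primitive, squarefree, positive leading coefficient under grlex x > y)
x^2 - x*y - x

1. The degree is 2 — a generic line meets the curve in up to 2 points.
2. From the axis intercepts and sections: every point of the y-axis in the box is on the curve; the x-axis gridline crossings are at x ∈ {0, 1}.
3. Together with the visible shape, these determine p as stated.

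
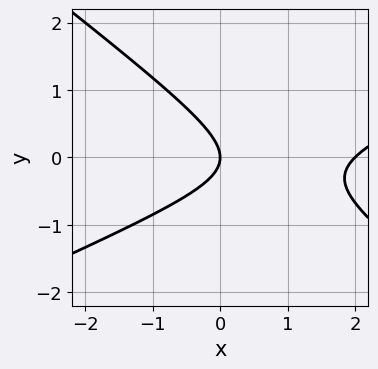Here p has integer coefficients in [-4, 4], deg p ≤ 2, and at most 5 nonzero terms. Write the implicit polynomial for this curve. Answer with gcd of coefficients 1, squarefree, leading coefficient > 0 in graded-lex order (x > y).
(a) deg p = 2.
(b) From the axis intercepts and sections: the x-axis gridline crossings are at x ∈ {0, 2}; it meets the y-axis at y = 0 (among the integer gridlines).
(c) Together with the visible shape, these determine p as stated.

x^2 - x*y - 3*y^2 - 2*x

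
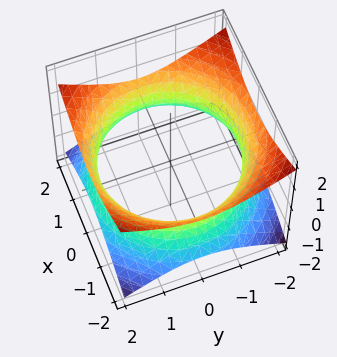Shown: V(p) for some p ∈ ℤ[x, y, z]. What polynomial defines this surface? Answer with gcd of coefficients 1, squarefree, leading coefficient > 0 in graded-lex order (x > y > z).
x^2 + y^2 - 2*z^2 - 3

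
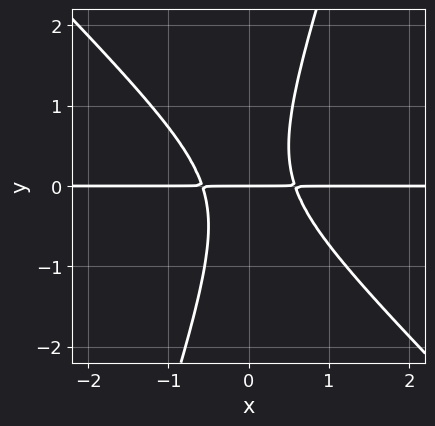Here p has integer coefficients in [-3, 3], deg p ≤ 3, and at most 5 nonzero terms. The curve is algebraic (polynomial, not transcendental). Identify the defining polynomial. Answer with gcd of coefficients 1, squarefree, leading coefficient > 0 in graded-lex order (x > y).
3*x^2*y + 2*x*y^2 - y^3 - y

(a) deg p = 3.
(b) Checking where it meets the axes: one y-axis crossing is at y = 0; every point of the x-axis in the box is on the curve.
(c) Fitting integer coefficients to these (and the overall shape) gives p.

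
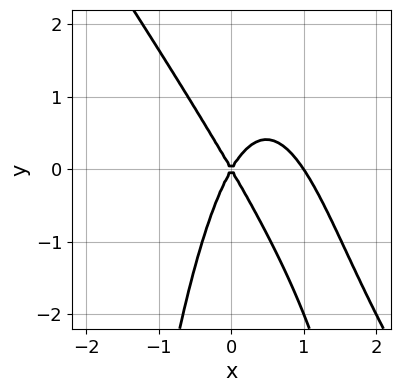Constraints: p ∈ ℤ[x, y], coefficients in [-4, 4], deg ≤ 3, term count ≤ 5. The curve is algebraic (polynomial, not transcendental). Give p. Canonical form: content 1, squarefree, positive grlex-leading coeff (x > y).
1. deg p = 3. A generic line meets the curve in up to 3 points.
2. From the axis intercepts and sections: it crosses the y-axis at the gridline y = 0; the x-axis gridline crossings are at x ∈ {0, 1}.
3. Together with the visible shape, these determine p as stated.

3*x^3 + 2*x^2*y - 3*x^2 + y^2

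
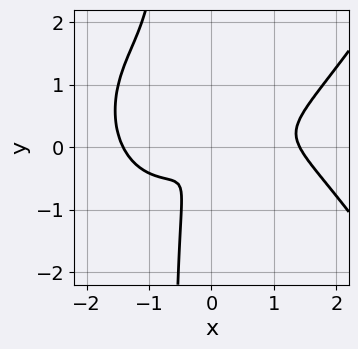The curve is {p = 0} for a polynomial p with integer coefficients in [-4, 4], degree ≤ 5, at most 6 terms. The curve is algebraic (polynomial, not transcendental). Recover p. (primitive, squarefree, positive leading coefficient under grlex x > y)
First, deg p = 4.
Finally, solving for integer coefficients yields p as stated.

x^4 - 3*x*y^2 - 2*x^2 + 2*x*y - 2*y^2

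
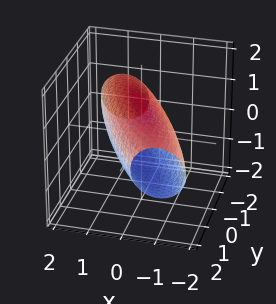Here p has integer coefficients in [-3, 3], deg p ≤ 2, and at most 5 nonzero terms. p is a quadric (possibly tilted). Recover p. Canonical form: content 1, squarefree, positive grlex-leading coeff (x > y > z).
3*x^2 + 3*x*y + y^2 + 3*z^2 - 3

(a) The degree is 2 — the shape is more complex than any degree-1 surface.
(b) Checking where it meets the axes: the x-axis gridline crossings are at x ∈ {-1, 1}; among the integer gridlines, it crosses the z-axis at z ∈ {-1, 1}.
(c) Together with the visible shape, these determine p as stated.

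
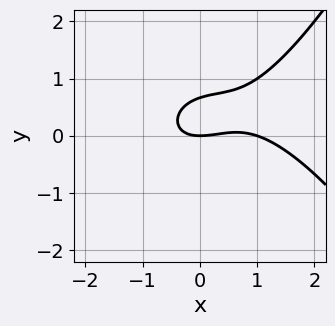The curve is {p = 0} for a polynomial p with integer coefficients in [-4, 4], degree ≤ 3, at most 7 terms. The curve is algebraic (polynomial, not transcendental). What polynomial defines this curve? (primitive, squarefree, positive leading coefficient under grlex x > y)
First, the degree is 3 — a generic line meets the curve in up to 3 points.
Then, from the axis intercepts and sections: it crosses the y-axis at the gridline y = 0; the x-axis gridline crossings are at x ∈ {0, 1}.
Finally, fitting integer coefficients to these (and the overall shape) gives p.

x^3 - x^2 + x*y - 3*y^2 + 2*y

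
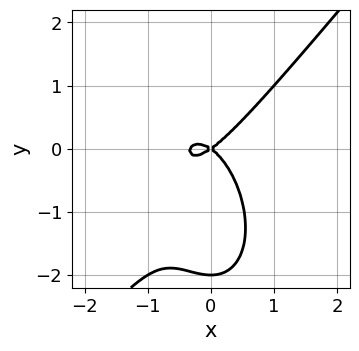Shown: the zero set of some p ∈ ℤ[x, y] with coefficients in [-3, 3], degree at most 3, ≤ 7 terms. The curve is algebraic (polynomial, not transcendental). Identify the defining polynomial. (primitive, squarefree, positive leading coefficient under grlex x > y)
1. The degree is 3 — a generic line meets the curve in up to 3 points.
2. Reading off the gridlines: it meets the x-axis at x = 0 (among the integer gridlines); among the integer gridlines, it crosses the y-axis at y ∈ {-2, 0}.
3. Fitting integer coefficients to these (and the overall shape) gives p.

3*x^3 - x^2*y - y^3 + x^2 - 2*y^2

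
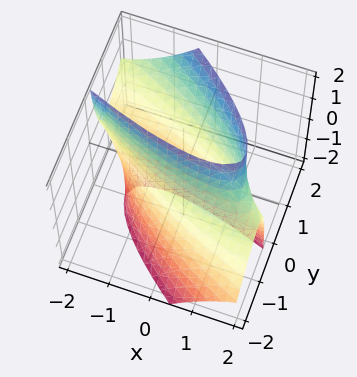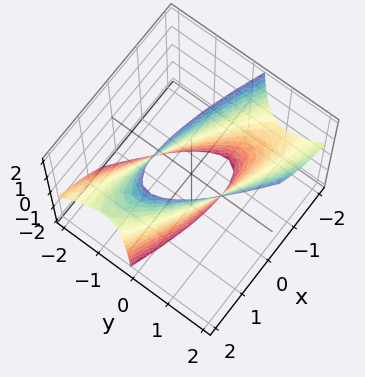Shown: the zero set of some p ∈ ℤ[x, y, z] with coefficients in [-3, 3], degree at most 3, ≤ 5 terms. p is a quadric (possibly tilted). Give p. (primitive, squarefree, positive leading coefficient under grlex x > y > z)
x^2 + 3*x*y + 3*y^2 - 2*y*z - 2

(a) The degree is 2 — the shape is more complex than any degree-1 surface.
(b) From the visible intercepts: no z-intercept at any integer in the box.
(c) Solving for integer coefficients yields p as stated.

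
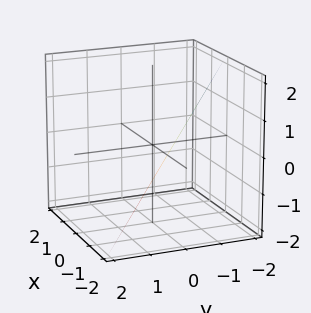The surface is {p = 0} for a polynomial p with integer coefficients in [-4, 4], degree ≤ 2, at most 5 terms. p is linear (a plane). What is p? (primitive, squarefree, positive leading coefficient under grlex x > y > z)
The degree is 1 — every cross-section is a straight line — this is a plane.
From the axis intercepts and sections: it crosses the z-axis at the gridline z = -1; it crosses the x-axis at the gridline x = -1.
Solving for integer coefficients yields p as stated.

2*x + 3*y + 2*z + 2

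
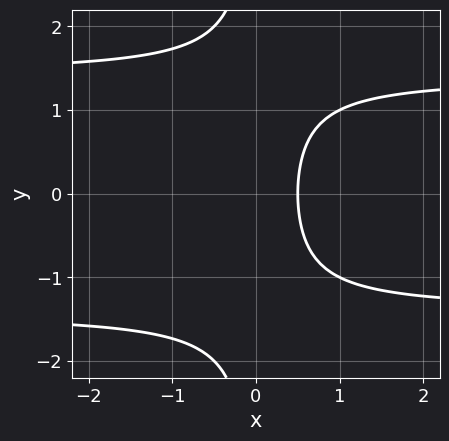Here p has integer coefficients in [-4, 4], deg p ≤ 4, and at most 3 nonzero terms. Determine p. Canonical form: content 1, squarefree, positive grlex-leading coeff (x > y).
The degree is 3 — a generic line meets the curve in up to 3 points.
Symmetries: mirror symmetry y ↦ −y ⇒ only even powers of y.
From the axis intercepts and sections: the curve avoids every integer y-axis point in the box.
Putting this together gives p.

x*y^2 - 2*x + 1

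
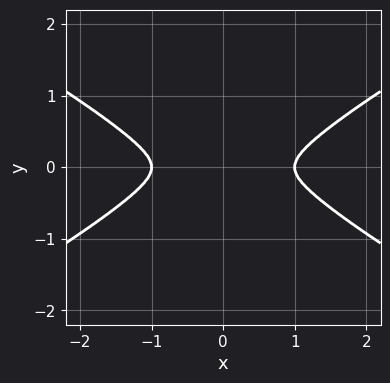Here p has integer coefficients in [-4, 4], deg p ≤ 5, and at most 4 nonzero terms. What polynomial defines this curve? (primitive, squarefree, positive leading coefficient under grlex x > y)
x^4 - 3*x^2*y^2 - x^2 - 2*y^2

First, degree: no degree-3 curve has this shape, so deg p = 4.
Next, symmetries: the x ↦ −x reflection is a symmetry, so x appears only in even powers; it's symmetric under y → −y, forcing even powers of y.
Then, against the integer gridlines: among the integer gridlines, it crosses the x-axis at x ∈ {-1, 1}.
Finally, solving for integer coefficients yields p as stated.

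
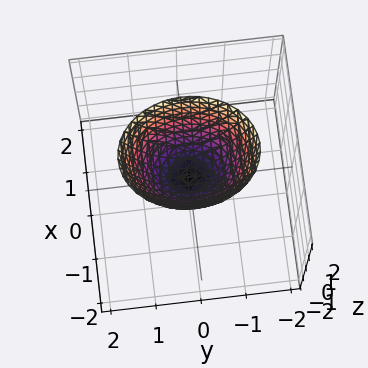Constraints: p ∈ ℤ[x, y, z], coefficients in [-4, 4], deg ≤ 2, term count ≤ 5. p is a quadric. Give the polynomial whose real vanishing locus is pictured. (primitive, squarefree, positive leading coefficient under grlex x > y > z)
3*x^2 + 2*y^2 - 2*z

1. deg p = 2.
2. Symmetries: it's symmetric under y → −y, forcing even powers of y; the x ↦ −x reflection is a symmetry, so x appears only in even powers.
3. From the axis intercepts and sections: one x-axis crossing is at x = 0; it crosses the z-axis at the gridline z = 0; one y-axis crossing is at y = 0.
4. Putting this together gives p.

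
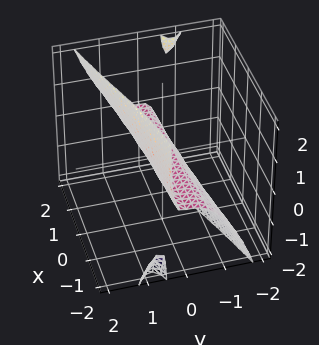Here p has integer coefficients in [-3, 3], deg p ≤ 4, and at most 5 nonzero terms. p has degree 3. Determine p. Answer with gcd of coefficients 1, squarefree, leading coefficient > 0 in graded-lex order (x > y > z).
x*y*z - 2*y^3 + z

First, the picture has 2 separate pieces.
Next, deg p = 3.
Then, observable constraints: it meets the z-axis at z = 0 (among the integer gridlines); it crosses the y-axis at the gridline y = 0; every point of the x-axis in the box is on the surface.
Finally, assembling these constraints gives the stated polynomial.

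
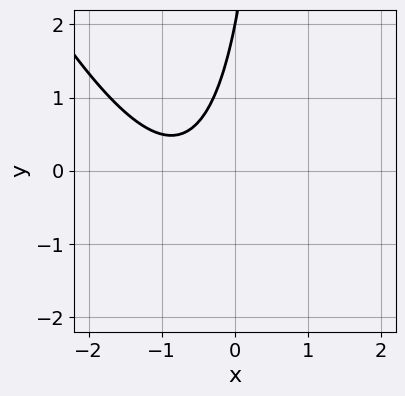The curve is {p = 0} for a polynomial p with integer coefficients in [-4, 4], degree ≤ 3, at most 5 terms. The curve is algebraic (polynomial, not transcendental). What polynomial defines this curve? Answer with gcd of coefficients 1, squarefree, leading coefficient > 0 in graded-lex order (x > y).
First, the degree is 2 — no degree-1 curve has this shape.
Next, from the axis intercepts and sections: it misses every integer gridline on the x-axis; one y-axis crossing is at y = 2.
Finally, the integer polynomial consistent with all of this is the stated p.

2*x^2 + x*y + 3*x - y + 2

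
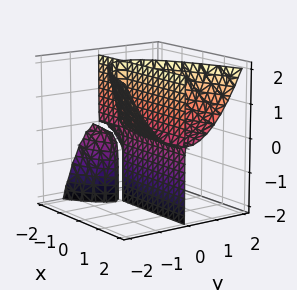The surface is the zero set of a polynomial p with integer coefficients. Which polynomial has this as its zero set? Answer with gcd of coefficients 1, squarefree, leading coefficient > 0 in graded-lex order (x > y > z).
(a) There are 2 components. They look like related sheets of one shape, so recover p as a whole.
(b) Degree: the shape is more complex than any degree-2 surface, so deg p = 3.
(c) Checking where it meets the axes: the visible x-axis segment lies entirely on the surface; every point of the z-axis in the box is on the surface.
(d) Fitting integer coefficients to these (and the overall shape) gives p.

2*x*y*z - 3*y^3 + 2*y*z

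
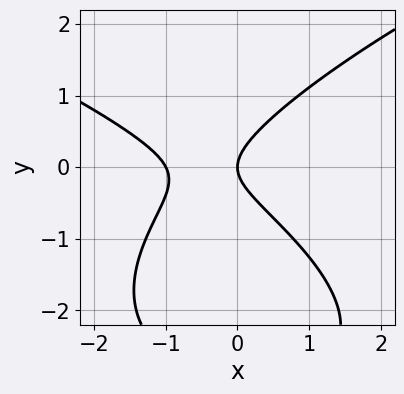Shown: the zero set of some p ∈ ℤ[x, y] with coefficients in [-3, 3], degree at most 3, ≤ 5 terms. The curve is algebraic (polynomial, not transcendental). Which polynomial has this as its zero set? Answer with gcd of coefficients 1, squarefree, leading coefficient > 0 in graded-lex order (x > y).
1. deg p = 3. A generic line meets the curve in up to 3 points.
2. From the axis intercepts and sections: the x-axis gridline crossings are at x ∈ {-1, 0}; it crosses the y-axis at the gridline y = 0.
3. Together with the visible shape, these determine p as stated.

y^3 - 2*x^2 - x*y + 3*y^2 - 2*x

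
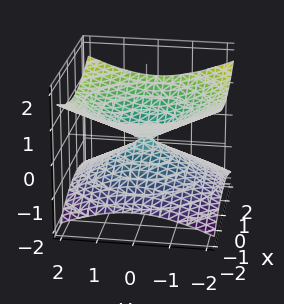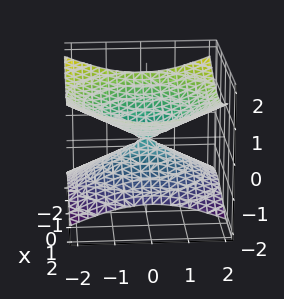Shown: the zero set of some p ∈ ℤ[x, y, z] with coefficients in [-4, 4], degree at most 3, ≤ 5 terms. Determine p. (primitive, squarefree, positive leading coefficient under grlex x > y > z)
(a) The degree is 2 — a double cone through the origin; a quadric.
(b) By symmetry, the surface is invariant under rotation about z: p = q(x² + y², z); the z ↦ −z reflection is a symmetry, so z appears only in even powers.
(c) Against the integer gridlines: a circular section at z = -1 has radius between 1 and 2; one y-axis crossing is at y = 0; one z-axis crossing is at z = 0; it crosses the x-axis at the gridline x = 0.
(d) Together with the visible shape, these determine p as stated.

x^2 + y^2 - 3*z^2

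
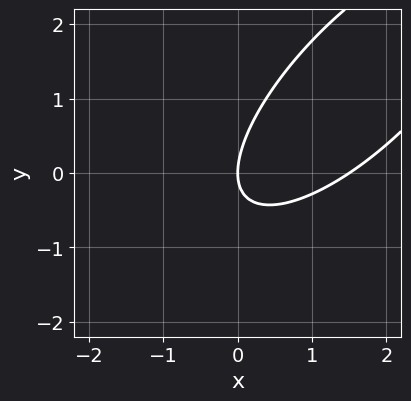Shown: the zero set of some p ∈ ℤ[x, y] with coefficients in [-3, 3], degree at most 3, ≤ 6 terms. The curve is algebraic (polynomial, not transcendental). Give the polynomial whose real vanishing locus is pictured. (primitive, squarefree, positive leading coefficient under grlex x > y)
2*x^2 - 3*x*y + 2*y^2 - 3*x

(a) The degree is 2 — a generic line meets the curve in up to 2 points.
(b) Checking where it meets the axes: it crosses the y-axis at the gridline y = 0; one x-axis crossing is at x = 0.
(c) These observations pin down the coefficients.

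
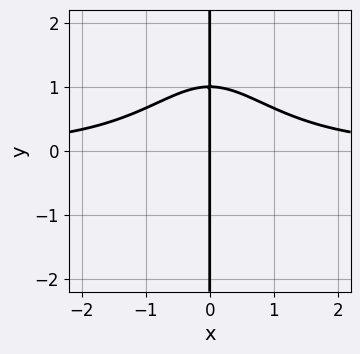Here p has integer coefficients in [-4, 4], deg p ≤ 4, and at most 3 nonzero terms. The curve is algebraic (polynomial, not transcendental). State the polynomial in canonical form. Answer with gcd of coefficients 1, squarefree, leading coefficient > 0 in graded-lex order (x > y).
First, degree: no degree-3 curve has this shape, so deg p = 4.
Then, reading off the gridlines: it meets the x-axis at x = 0 (among the integer gridlines); the visible y-axis segment lies entirely on the curve.
Finally, assembling these constraints gives the stated polynomial.

x^3*y + 2*x*y - 2*x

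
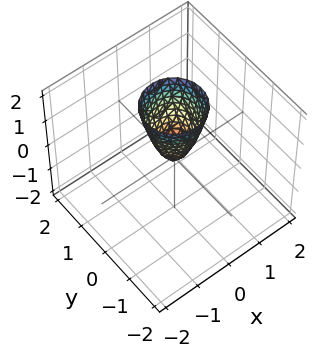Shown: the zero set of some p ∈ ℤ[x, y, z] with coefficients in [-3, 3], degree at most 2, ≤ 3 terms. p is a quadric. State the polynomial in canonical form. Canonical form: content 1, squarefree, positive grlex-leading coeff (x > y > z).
First, degree: a paraboloid; a quadric, so deg p = 2.
Then, by symmetry, the z-axis is an axis of rotation, so x and y enter only as x² + y².
Then, from the visible intercepts: it crosses the x-axis at the gridline x = 0; one z-axis crossing is at z = 0.
Finally, together with the visible shape, these determine p as stated.

3*x^2 + 3*y^2 - z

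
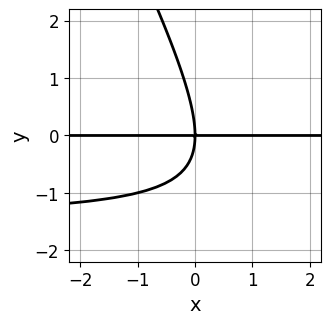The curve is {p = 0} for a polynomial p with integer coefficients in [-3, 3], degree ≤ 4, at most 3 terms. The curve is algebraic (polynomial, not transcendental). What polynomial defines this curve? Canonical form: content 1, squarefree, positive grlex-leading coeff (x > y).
First, the degree is 3 — a generic line meets the curve in up to 3 points.
Next, against the integer gridlines: every point of the x-axis in the box is on the curve; it crosses the y-axis at the gridline y = 0.
Finally, assembling these constraints gives the stated polynomial.

2*x*y^2 + y^3 + 3*x*y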